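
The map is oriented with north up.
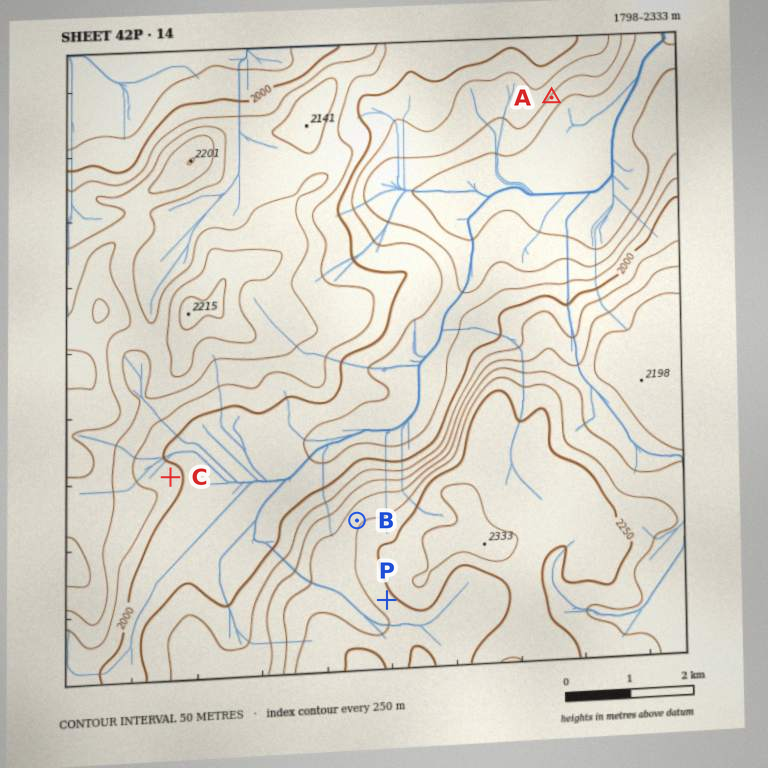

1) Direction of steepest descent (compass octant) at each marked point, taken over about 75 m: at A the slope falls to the SE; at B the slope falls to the NW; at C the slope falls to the NE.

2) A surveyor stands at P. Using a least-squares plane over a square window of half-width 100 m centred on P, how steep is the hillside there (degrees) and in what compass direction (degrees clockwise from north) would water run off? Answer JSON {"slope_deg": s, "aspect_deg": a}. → {"slope_deg": 9, "aspect_deg": 226}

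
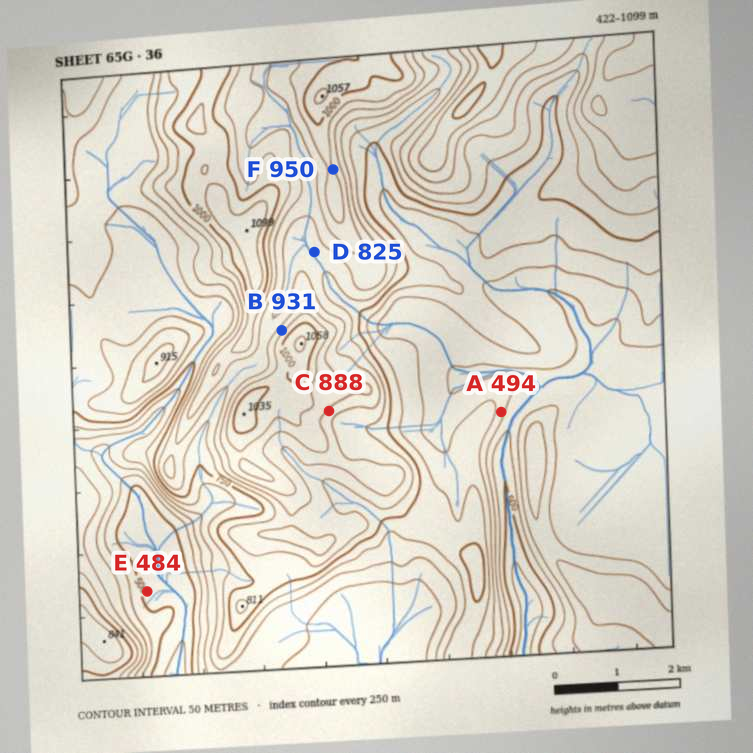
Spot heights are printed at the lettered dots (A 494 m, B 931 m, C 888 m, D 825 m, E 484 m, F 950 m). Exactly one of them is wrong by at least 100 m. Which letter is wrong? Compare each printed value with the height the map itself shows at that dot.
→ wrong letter A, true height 619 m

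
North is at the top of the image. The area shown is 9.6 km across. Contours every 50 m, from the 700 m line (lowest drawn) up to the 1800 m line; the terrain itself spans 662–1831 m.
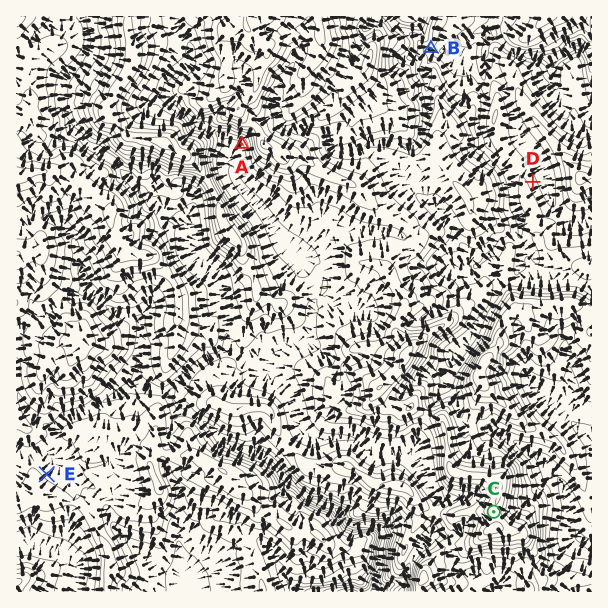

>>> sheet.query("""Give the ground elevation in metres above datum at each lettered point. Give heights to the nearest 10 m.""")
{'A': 1290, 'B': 960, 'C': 1590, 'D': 1020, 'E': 1290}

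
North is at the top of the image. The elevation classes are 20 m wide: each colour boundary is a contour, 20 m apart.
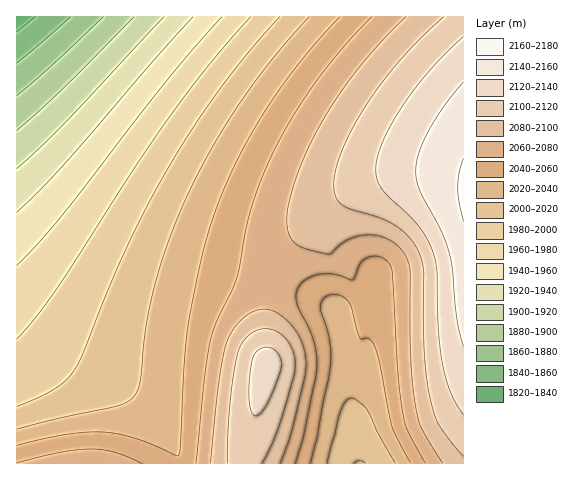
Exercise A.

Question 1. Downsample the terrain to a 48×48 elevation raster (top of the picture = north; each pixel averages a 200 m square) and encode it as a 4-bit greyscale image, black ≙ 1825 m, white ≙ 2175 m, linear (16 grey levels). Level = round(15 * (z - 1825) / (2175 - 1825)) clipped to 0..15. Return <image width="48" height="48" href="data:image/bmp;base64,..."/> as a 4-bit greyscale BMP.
<image width="48" height="48" href="data:image/bmp;base64,Qk32BAAAAAAAAHYAAAAoAAAAMAAAADAAAAABAAQAAAAAAIAEAAATCwAAEwsAABAAAAAAAAAAAAAAABEREQAiIiIAMzMzAERERABVVVUAZmZmAHd3dwCIiIgAmZmZAKqqqgC7u7sAzMzMAN3d3QDu7u4A////AKqqqqqqqqqqmaq7zMzLuqmYiIiIiZq7vKqqqqqqqqqZmaq7zMzMu6mYiIiImaq7zJmZmqqqqZmZmaq7zMzMu6qZiIiImqu7zJmZmZmZmZmZmaq7zMzMy6qZiIiJmqu8zIiImZmZmZmZmaqrzM3My6qZiIiJmrvMzIiIiIiIiZmZmZqrzM3cy7qZiIiZqrvMzXiIiIiIiIiZmZqrzM3cy7qZmIiZqrvMzXd4iIiIiIiZmZqrvM3dzLqpmImZqrvM3Xd3eIiIiIiZmZqrvM3dzLqpmZmZqrvM3Xd3d4iIiIiZmZqrvM3dzLupmZmZqrzM3Xd3d3iIiIiZmZqrvM3d3LupmZmZqrzN3Xd3d3iIiIiZmZqrvM3d3LupmZmZqrzN3Xd3d3iIiIiJmZqqvMzdzLqpmZmaqrzN3Xd3d3eIiIiJmZqqu8zMy7qpmZmaq7zN3Xd3d3eIiIiJmZqqu7zMu7qpmZmaq7zN3md3d3d4iIiJmZmqq7u7u6qZmZmaq7zN3md3d3d4iIiJmZmqqru7uqqZmZqqq7zN3mZ3d3d4iIiJmZmqqqu7qqqZmaqqq7zN3mZnd3d3iIiJmZmqqqq7qqqZmqqqq7zN3mZmd3d3iIiImZmaqqqqqqqqqqqqq7zN3mZmZ3d3eIiImZmaqqqqqqqqqqqqq7zN3mZmZ3d3eIiImZmaqqqru7u7uqqqq7zN3mZmZnd3d4iIiZmaqqqru7u7u6qqq7zd7mZmZmd3d4iIiZmZqqqru7u7u7u7u8zd7lZmZmd3d4iIiZmZqqqru7u7u7u7vMzd7lVmZmZ3d3iIiJmZqqqru7u7u7u8zM3e7lVWZmZnd3iIiJmZqqqru7u8zMzMzN3e7lVVZmZnd3eIiJmZmqqru7u8zMzMzd3u7lVVVmZmd3d4iImZmqqru7vMzMzN3d3u7lVVVWZmZ3d4iImZmqqqu7vMzMzd3d7u7kVVVVZmZ3d3iIiZmaqqu7u8zMzd3d7u7kRVVVZmZnd3iIiZmaqqu7u8zMzd3d7u7kRFVVVmZmd3eIiJmZqqq7u8zMzd3d7u7kREVVVWZmd3eIiJmZqqq7u7zMzd3d7u7kRERVVVZmZ3d4iImZmqqru7zMzN3d3u7jRERFVVVmZnd3iImZmqqru7vMzN3d3u7jNEREVVVmZnd3iIiZmaqqu7vMzM3d3e7jMzRERVVWZmd3eIiJmZqqq7u8zM3d3e7jMzNERFVVZmZ3d4iJmZqqq7u8zMzd3d7iMzM0REVVVmZnd4iImZmqqru7zMzN3d3iIzMzRERVVWZnd3iIiZmaqqu7vMzN3d3SIjMzNERFVWZmd3eIiJmaqqu7vMzM3d3SIiMzM0RFVVZmZ3d4iJmZqqq7u8zMzd3RIiIzM0REVVVmZnd4iImZmqqru7zMzN3REiIjMzRERVVWZmd3iIiZmaqqu7vMzM3RESIiMzNERFVVZmd3eIiJmZqqq7u8zMzRERIiIzM0REVVVmZ3d4iImZqqqru7zMzAEREiIjMzRERVVWZnd3iIiZmqqru7vMzA=="/>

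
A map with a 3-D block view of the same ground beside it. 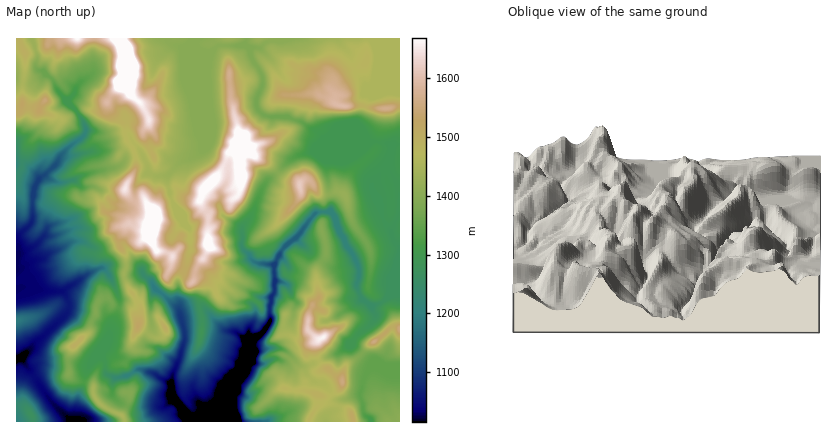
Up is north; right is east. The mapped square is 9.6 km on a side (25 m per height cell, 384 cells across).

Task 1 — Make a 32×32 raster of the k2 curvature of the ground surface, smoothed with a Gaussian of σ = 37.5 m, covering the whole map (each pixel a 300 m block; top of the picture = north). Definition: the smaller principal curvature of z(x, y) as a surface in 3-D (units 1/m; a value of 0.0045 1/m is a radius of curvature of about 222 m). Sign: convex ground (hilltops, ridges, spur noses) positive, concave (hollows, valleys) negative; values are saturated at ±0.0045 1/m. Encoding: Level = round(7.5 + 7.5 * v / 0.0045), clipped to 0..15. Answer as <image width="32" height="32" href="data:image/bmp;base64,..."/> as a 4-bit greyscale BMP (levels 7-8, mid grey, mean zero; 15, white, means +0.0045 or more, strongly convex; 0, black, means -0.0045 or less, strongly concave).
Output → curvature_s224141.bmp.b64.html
<image width="32" height="32" href="data:image/bmp;base64,Qk12AgAAAAAAAHYAAAAoAAAAIAAAACAAAAABAAQAAAAAAAACAAATCwAAEwsAABAAAAAAAAAAAAAAABEREQAiIiIAMzMzAERERABVVVUAZmZmAHd3dwCIiIgAmZmZAKqqqgC7u7sAzMzMAN3d3QDu7u4A////AGh2ZjNWZnY0dDUzZXZ3Y3d3VGR3RlZjdnNXdmVXZUd3djZzhWh2VndzRVeHd1VXd2VYlGQkdEZndjV2dmZoV3d2VnZlhBRzdodESFZnZ1d3V1ZlZ2aIQXZ3cVM2YyVkZ3VHh0dXQ4NYZ3JCVnhkOFR3RHdmVmWUSGVEB3RmZTNliHRFZleDcmc1U1BkcidlR2d3VoZHc2NlWHRwg2ZlZWZ2ZmWIJ3EDRHZkQFVnZUdmd3dUhjdQgaZmZ4AVZ2c3d3d3dSJ2JHRVZndwdndnN3d3Z4d1VDZXOERSIEhWdzd3dnVXVXRmVyaGNWYGV3Jod2dGZldlZ0U3ZTaHYHhid3dkVVVWd2hlRHRFd3UKF3d3c3dlVmZpZFZTY2eHIBd3d3J3d3ZVZkVnRYRXZ0dIZ3dyhWRUdWVXWGV2N2hVaGd3hTZUVlc1Z1eFdzRplHdnd2dieHZVV3dlVWNmNWRnd3dnZDVVZlZndkd3ZWVXd3d3VnhCdnVmZ3dGhVd2Z3d3d1VockVld2d3ZWZVhkZndmZ4Z4F4ZWdnd2Z2MyR1RDV1dnQmaEV3Z3dWdVh3d4dVdmVyVnVWN2d3V2ZHd3d4V2ZmRXVUeER2d1doR2d3d2d3ZEZnZGlUdndXZkZ3eIZ3d3RnZlRXR3d3Z2V2d2d3d3dzh2dWVUd3d2VWZnd2d3d3"/>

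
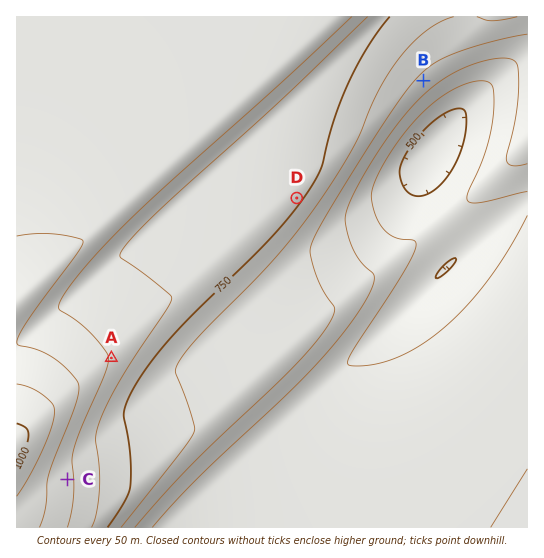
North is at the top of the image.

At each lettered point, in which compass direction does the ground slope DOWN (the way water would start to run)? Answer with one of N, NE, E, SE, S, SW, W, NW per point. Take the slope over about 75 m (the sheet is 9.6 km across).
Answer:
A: E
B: SE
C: E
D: SE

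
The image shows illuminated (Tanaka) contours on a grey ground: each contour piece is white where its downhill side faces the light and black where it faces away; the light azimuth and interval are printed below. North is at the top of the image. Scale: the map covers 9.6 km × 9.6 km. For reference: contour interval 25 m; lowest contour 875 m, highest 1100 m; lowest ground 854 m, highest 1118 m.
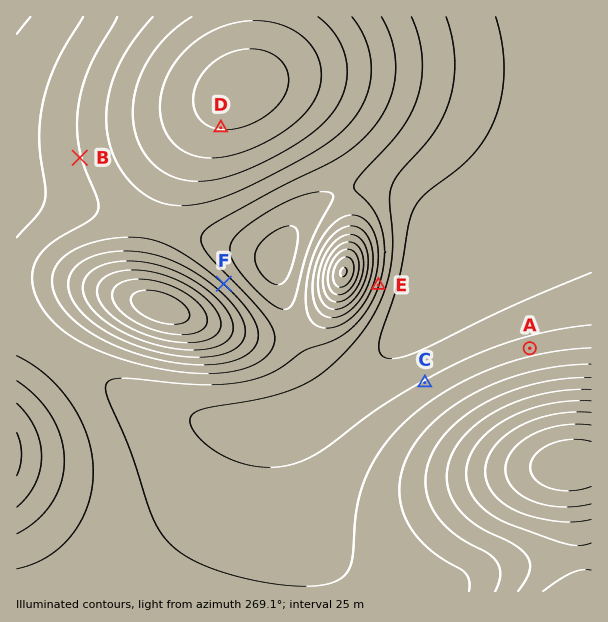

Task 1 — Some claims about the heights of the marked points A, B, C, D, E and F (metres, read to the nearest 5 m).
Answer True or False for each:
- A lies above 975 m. False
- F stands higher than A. True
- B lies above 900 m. True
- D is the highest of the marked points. True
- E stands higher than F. False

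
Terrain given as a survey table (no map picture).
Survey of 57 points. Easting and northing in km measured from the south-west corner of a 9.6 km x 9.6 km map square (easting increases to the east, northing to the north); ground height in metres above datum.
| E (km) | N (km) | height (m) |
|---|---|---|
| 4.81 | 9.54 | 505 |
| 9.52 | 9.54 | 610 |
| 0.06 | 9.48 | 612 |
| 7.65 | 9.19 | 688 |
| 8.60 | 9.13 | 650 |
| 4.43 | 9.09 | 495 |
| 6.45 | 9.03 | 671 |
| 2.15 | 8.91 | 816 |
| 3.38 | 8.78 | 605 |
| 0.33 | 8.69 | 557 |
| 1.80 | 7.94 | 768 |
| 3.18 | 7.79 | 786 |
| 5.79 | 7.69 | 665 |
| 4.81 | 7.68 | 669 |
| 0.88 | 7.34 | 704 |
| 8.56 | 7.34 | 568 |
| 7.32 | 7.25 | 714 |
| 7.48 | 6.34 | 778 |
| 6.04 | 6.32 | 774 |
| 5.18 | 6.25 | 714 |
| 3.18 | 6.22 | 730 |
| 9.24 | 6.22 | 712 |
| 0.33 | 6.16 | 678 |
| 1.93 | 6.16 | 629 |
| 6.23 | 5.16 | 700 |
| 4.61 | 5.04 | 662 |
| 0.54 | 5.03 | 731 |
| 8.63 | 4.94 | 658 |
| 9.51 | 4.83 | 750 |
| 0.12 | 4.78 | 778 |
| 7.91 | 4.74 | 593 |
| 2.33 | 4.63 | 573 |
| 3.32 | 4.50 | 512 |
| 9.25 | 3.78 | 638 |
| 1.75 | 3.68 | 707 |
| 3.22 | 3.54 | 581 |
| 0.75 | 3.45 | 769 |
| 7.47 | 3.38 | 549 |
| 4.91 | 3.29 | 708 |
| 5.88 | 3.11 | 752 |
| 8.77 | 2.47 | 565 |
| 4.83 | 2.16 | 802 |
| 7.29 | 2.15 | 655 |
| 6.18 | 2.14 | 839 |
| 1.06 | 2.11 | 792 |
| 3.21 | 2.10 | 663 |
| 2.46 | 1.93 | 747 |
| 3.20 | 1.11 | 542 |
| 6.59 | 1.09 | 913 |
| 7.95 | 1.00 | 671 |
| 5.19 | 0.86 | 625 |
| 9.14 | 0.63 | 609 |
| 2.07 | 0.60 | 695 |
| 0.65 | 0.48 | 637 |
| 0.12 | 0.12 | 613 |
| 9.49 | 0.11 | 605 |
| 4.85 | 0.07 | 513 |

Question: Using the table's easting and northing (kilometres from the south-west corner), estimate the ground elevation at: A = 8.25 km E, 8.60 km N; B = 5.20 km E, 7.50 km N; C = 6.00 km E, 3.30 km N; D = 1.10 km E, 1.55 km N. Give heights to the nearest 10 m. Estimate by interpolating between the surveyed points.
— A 660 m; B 670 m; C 710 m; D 770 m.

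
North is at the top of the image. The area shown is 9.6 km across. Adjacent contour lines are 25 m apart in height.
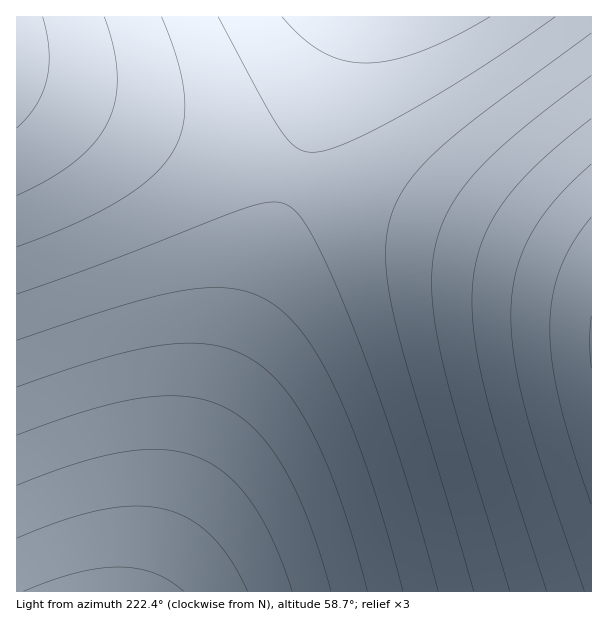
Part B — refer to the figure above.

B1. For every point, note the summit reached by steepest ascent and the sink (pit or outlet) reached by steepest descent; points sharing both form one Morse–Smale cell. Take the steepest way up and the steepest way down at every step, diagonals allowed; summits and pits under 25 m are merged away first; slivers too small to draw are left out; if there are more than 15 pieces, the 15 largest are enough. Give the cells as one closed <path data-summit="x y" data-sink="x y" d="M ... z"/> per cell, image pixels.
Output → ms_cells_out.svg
<path data-summit="111 591" data-sink="591 341" d="M297 178l-3 0-4 5-144 408 445 1 1-308z"/><path data-summit="111 591" data-sink="17 48" d="M18 79l-2 1 0 511 130 1 148-415z"/><path data-summit="386 17" data-sink="591 341" d="M591 16l-240 0-57 161 297 106z"/><path data-summit="386 17" data-sink="17 48" d="M350 16l-333 0-1 62 277 98 49-132z"/>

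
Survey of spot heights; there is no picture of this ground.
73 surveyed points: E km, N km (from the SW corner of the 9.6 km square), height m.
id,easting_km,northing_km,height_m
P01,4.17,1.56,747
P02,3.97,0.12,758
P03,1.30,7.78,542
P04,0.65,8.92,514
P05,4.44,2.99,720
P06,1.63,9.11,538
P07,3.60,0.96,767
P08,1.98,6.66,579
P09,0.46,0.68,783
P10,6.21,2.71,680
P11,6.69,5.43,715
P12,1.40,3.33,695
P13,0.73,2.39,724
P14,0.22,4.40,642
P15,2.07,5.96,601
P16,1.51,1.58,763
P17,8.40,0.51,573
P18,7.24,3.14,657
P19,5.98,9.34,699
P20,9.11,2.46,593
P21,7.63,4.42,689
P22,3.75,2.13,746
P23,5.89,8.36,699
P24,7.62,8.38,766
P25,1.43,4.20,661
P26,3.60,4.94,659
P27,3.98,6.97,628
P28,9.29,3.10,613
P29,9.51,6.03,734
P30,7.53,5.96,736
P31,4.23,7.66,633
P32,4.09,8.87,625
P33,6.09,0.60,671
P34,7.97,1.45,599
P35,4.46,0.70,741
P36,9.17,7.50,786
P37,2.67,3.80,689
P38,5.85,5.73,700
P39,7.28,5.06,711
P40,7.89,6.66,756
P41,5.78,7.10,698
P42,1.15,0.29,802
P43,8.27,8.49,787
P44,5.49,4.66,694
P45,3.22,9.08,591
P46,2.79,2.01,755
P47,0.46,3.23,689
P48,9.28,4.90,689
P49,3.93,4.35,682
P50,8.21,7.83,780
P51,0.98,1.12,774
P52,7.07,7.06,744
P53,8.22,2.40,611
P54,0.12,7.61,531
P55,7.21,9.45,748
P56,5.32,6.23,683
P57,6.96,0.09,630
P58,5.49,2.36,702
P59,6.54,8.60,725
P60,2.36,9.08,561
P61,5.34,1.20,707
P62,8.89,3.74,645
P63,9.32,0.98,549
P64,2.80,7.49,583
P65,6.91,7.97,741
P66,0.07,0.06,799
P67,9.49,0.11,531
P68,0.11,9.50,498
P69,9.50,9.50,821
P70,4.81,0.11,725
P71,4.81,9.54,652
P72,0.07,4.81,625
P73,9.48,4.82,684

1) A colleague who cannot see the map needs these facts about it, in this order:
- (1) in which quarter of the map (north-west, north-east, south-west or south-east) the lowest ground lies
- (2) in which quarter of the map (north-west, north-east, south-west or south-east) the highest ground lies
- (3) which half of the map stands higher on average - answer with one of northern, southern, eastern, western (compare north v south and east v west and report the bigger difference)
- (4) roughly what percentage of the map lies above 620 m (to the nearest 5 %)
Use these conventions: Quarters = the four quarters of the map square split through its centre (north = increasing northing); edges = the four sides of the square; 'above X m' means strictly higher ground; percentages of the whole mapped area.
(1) Look to the north-west quarter for the lowest ground.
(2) The highest point lies in the north-east quarter of the map.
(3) On average the eastern half of the map is the higher ground.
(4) Ground above 620 m makes up about 75 % of the sheet.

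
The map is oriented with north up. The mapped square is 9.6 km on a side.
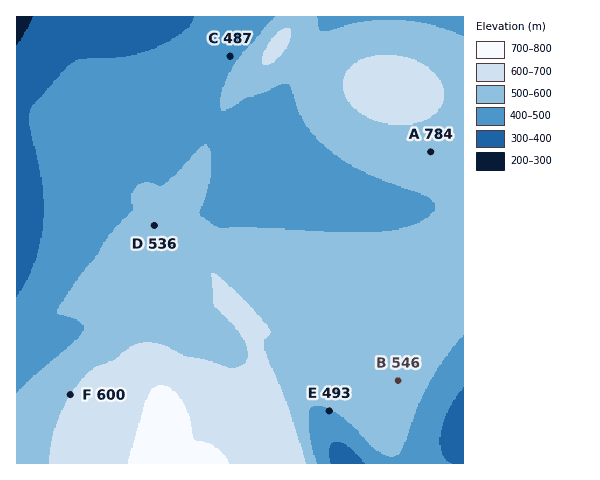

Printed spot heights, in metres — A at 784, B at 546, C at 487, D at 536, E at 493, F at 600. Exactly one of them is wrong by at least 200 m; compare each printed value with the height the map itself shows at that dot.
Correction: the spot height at A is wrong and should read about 534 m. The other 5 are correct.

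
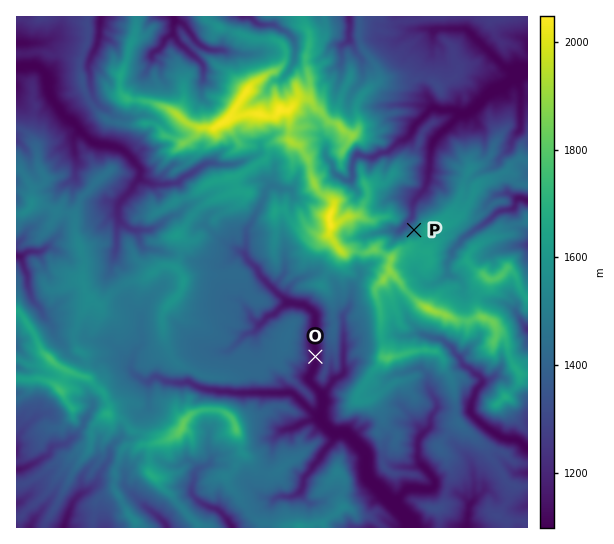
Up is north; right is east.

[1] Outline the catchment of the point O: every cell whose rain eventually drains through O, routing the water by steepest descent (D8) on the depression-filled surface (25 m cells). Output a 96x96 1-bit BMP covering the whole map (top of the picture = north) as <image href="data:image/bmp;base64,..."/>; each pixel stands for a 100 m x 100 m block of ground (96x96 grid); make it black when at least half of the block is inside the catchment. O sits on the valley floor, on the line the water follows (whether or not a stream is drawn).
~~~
<image width="96" height="96" href="data:image/bmp;base64,Qk2+BAAAAAAAAD4AAAAoAAAAYAAAAGAAAAABAAEAAAAAAIAEAAATCwAAEwsAAAIAAAAAAAAA////AAAAAAAAAAAAAAAAAAAAAAAAAAAAAAAAAAAAAAAAAAAAAAAAAAAAAAAAAAAAAAAAAAAAAAAAAAAAAAAAAAAAAAAAAAAAAAAAAAAAAAAAAAAAAAAAAAAAAAAAAAAAAAAAAAAAAAAAAAAAAAAAAAAAAAAAAAAAAAAAAAAAAAAAAAAAAAAAAAAAAAAAAAAAAAAAAAAAAAAAAAAAAAAAAAAAAAAAAAAAAAAAAAAAAAAAAAAAAAAAAAAAAAAAAAAAAAAAAAAAAAAAAAAAAAAAAAAAAAAAAAAAAAAAAAAAAAAAAAAAAAAAAAAAAAAAAAAAAAAAAAAAAAAAAAAAAAAAAAAAAAAAAAAAAAAAAAAAAAAAAAAAAAAAAAAAAAAAAAAAAAAAAAAAAAAAAAAAAAAAAAAAAAAAAAAAAAAAAAAAAAAAAAAAAAAAAAAAAAAAAAAAAAAAAAAAAAAAAAAAH8AAAAAAAAAAAAAAf/wAAAAAAAAAAAAB//wAAAAAAAAAAAAD//8AAAAAAAAAAAAH//+P4AAAAAAAAAAH///f4AAAAAAAAAAP////4AAAAAAAAAAP////8AAAAAAAAAAP////8AAAAAAAAAAf////8AAAAAAAAAAf////8AAAAAAAAAAf////8AAAAAAAAAAP////8AAAAAAAAAAP////8AAAAAAAAAAH////4AAAAAAAAAAD////4AAAAAAAAAAB////wAAAAAAAAAAB////wAAAAAAAAAAB////wAAAAAAAAAAB////wAAAAAAAAAAD////4AAAAAAAAAAD////8AAAAAAAAAAB////+AAAAAAAAAAB////+AAAAAAAAAAB////8AAAAAAAAAAB////8AAAAAAAAAAB////4AAAAAAAAAAB////4AAAAAAAAAAA////4AAAAAAAAAAA////4AAAAAAAAAAAf///4AAAAAAAAAAAP///4AAAAAAAAAAAH///8AAAAAAAAAAAB///4AAAAAAAAAAAAf//wAAAAAAAAAAAAH//gAAAAAAAAAAAAH//AAAAAAAAAAAAAH//AAAAAAAAAAAAAD/+AAAAAAAAAAAAAA/+AAAAAAAAAAAAAAP+AAAAAAAAAAAAAAH+AAAAAAAAAAAAAAH8AAAAAAAAAAAAAAH4AAAAAAAAAAAAAABwAAAAAAAAAAAAAAAAAAAAAAAAAAAAAAAAAAAAAAAAAAAAAAAAAAAAAAAAAAAAAAAAAAAAAAAAAAAAAAAAAAAAAAAAAAAAAAAAAAAAAAAAAAAAAAAAAAAAAAAAAAAAAAAAAAAAAAAAAAAAAAAAAAAAAAAAAAAAAAAAAAAAAAAAAAAAAAAAAAAAAAAAAAAAAAAAAAAAAAAAAAAAAAAAAAAAAAAAAAAAAAAAAAAAAAAAAAAAAAAAAAAAAAAAAAAAAAAAAAAAAAAAAAAAAAAAAAAAAAAAAAAAAAAAAAAAAAAAAAAAAAAAAAAAAAAAAAAAAAAAAAAAAAAAAAAAAAAAAAAAAAAAAAAAAAAAAAAAAAAAAAAAAAAAAAAAAAA="/>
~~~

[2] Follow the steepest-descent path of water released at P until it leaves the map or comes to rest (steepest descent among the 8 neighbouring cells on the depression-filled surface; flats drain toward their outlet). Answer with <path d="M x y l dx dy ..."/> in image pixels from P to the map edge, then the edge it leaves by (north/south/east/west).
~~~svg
<path d="M414 230l-3 0-5-5 0-2 7-8 0-12 1-2 7-7 6-11 0-4 2-1 0-8 1-1 0-15 1-1 0-7 3-7 9-9 2 0 14-15 0-1 7 0 3-1 4-3 20-20 5 0 1-1 3 0 11-11 10-7 4 0"/>
exit: east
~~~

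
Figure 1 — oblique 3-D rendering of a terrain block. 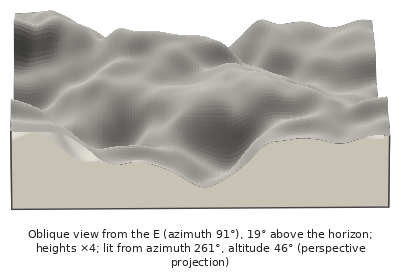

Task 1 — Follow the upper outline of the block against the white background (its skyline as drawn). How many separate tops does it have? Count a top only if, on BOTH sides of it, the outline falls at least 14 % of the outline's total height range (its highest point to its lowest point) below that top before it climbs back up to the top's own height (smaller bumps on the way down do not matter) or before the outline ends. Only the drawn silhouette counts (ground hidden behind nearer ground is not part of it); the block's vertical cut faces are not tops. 2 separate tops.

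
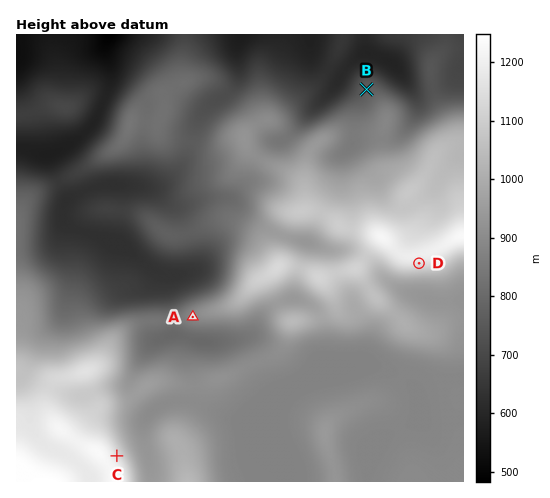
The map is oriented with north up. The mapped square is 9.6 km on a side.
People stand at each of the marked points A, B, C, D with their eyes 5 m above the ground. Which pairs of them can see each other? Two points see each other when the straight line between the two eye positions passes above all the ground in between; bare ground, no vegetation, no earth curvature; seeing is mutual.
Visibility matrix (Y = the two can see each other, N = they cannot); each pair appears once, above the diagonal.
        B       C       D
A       N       Y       N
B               N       N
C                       Y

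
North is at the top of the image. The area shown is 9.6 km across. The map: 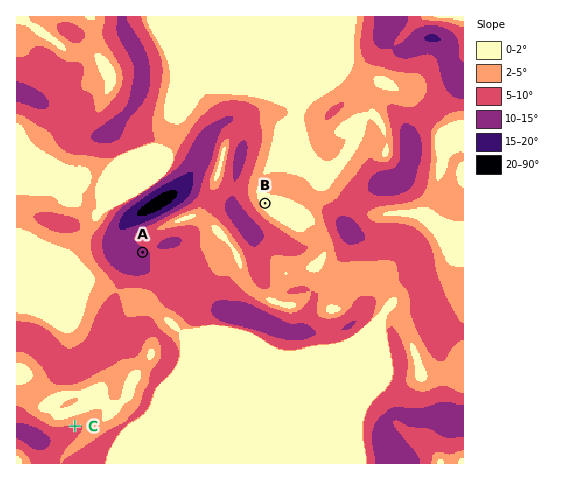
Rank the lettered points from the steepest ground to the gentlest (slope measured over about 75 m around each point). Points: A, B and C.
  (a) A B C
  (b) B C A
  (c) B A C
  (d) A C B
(d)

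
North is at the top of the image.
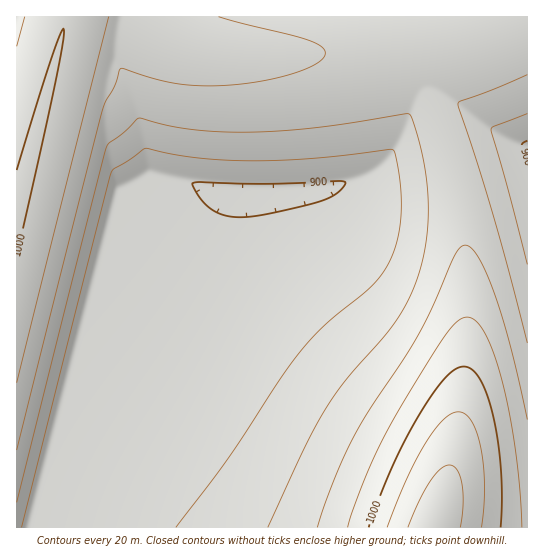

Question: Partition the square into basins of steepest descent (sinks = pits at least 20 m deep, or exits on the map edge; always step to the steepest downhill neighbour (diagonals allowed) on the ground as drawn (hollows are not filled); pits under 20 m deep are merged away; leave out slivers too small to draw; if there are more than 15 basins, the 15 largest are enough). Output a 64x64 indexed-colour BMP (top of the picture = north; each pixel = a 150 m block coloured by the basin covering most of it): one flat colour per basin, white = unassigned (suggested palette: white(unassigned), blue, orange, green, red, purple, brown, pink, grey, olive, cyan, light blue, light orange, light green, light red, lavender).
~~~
<image width="64" height="64" href="data:image/bmp;base64,Qk12CAAAAAAAAHYAAAAoAAAAQAAAAEAAAAABAAQAAAAAAAAIAAATCwAAEwsAABAAAAAAAAAA////ALR3HwAOf/8ALKAsACgn1gC9Z5QAS1aMAMJ34wB/f38AIr28AM++FwDox64AeLv/AIrfmACWmP8A1bDFABERERERERERERERERERERERERERERERERERIiIiIiIiERERERERERERERERERERERERERERERERERESIiIiIiIRERERERERERERERERERERERERERERERERERIiIiIiIhEREREREREREREREREREREREREREREREREREiIiIiIiERERERERERERERERERERERERERERERERERERIiIiIiIREREREREREREREREREREREREREREREREREREiIiIiIhERERERERERERERERERERERERERERERERERESIiIiIiERERERERERERERERERERERERERERERERERERIiIiIiIREREREREREREREREREREREREREREREREREREiIiIiIhERERERERERERERERERERERERERERERERERERIiIiIiEREREREREREREREREREREREREREREREREREREiIiIiIRERERERERERERERERERERERERERERERERERESIiIiIhERERERERERERERERERERERERERERERERERERIiIiIiEREREREREREREREREREREREREREREREREREREiIiIiIRERERERERERERERERERERERERERERERERERERIiIiIhEREREREREREREREREREREREREREREREREREREiIiIiERERERERERERERERERERERERERERERERERERESIiIiIRERERERERERERERERERERERERERERERERERERIiIiIhEREREREREREREREREREREREREREREREREREREiIiIiERERERERERERERERERERERERERERERERERERESIiIiIRERERERERERERERERERERERERERERERERERERIiIiIhEREREREREREREREREREREREREREREREREREREiIiIiERERERERERERERERERERERERERERERERERERESIiIiIRERERERERERERERERERERERERERERERERERERIiIiIhEREREREREREREREREREREREREREREREREREREiIiIiERERERERERERERERERERERERERERERERERERESIiIiIRERERERERERERERERERERERERERERERERERERIiIiIhERERERERERERERERERERERERERERERERERERESIiIiERERERERERERERERERERERERERERERERERERERIiIiIRERERERERERERERERERERERERERERERERERERIiIiIhEREREREREREREREREREREREREREREREREREREiIiIiERERERERERERERERERERERERERERERERERERESIiIiIRERERERERERERERERERERERERERERERERERERIiIiIhEREREREREREREREREREREREREREREREREREREiIiIiERERERERERERERERERERERERERERERERERERESIiIiIRERERERERERERERERERERERERERERERERERERIiIiIhEREREREREREREREREREREREREREREREREREREiIiIiERERERERERERERERERERERERERERERERERERESIiIiIRERERERERERERERERERERERERERERERERERERIiIiIhEREREREREREREREREREREREREREREREREREREiIiIiEREREREREREREREREREREREREREREREREREREiIiIiIRERERERERERERERERERERERERERERERERERESIiIiIjERERERERERERERERERERERERERERERERERERIiIiIiMREREREREREREREREREREREREREREREREREREiIiIiIxERERERERERERERERERERERERERERERERERESIiIiIjERERERERERERERERERERERERERERERERERESIiIiIiMxERERERERERERERERERERERERERERERERERIiIiIiIzEREREREREREREREREREREREREREREREREREiIiIiIjMRERERERERERERERERERERERERERERERERESIiIiIiMzERERERERERERERERERERERERERERERERESIiIiIiIzMRERERERERERERERERERERERERERERERERIiIiIiIjMxEREREREREREREREREREREREREREREREREiIiIiIiMzEREREREREREREREREREREREREREREREREiIiIiIiIzMxERERERERERERERERERERERERERERERESIiIiIiIjMzERERERERERERERERERERERERERERERESIiIiIiIiMzMRERERERERERERERERERERERERERERERIiIiIiIiIzMxEREREREREREREREREREREREREREREREiIiIiIiIjMzMRERERERERERERERERERERERERERERESIiIiIiIiMzMxERERERERERERERERERERERERERERESIiIiIiIiIzMzERERERERERERERIiIiIiIiIRERERESIiIiIiIiIjMzMRERERERERESIiIiIiIiIiIiIiIiIiIiIiIiIiIiMzMzERERERERIiIiIiIiIiIiIiIiIiIiIiIiIiIiIiIzMzMRERERESIiIiIiIiIiIiIiIiIiIiIiIiIiIiIiIjMzMxEREREiIiIiIiIiIiIiIiIiIiIiIiIiIiIiIiIi"/>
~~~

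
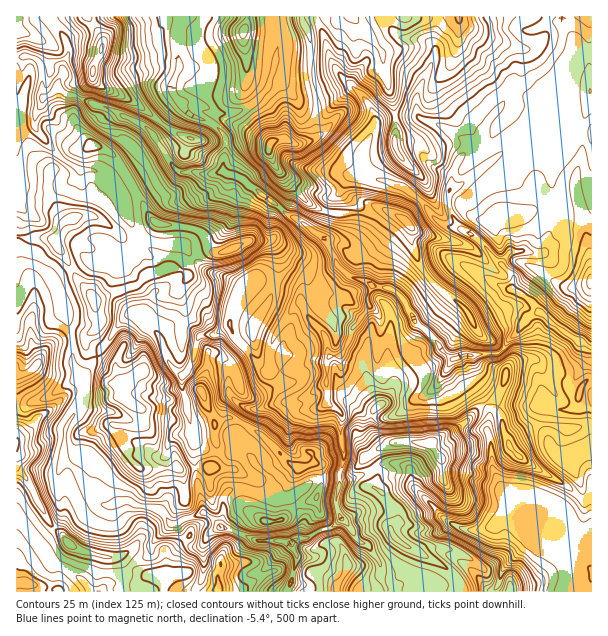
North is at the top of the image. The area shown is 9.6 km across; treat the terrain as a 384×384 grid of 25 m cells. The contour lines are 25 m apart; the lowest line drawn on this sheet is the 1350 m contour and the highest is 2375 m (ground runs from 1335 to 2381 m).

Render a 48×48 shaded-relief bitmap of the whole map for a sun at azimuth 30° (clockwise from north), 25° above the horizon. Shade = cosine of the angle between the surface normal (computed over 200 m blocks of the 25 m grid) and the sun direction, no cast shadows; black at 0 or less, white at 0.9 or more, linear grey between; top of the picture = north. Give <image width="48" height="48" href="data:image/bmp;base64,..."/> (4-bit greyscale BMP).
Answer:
<image width="48" height="48" href="data:image/bmp;base64,Qk32BAAAAAAAAHYAAAAoAAAAMAAAADAAAAABAAQAAAAAAIAEAAATCwAAEwsAABAAAAAAAAAAAAAAABEREQAiIiIAMzMzAERERABVVVUAZmZmAHd3dwCIiIgAmZmZAKqqqgC7u7sAzMzMAN3d3QDu7u4A////AIqqp1RnZnZoeal0RkWGaIZmZnuUnMuXeJqZhURWeIiaiZh4eGd2eYZmVpp4vcuYeJmGM1Z3mZrbiaq8yWZou2REaanO3sqHd5hjSaupiay6rN3ctnd86CJYvM//3Lh3d4dFvcypmsupvchDI1fOkiWbzv/suod3d3Vb26qYq7iamDABIjbbM1ib3aZ4iHd3dlScuZiJqmR4QzaIhTW0JGi90wFYh3d3VDXLmId3ZERlRnmZhmqTJGrcQAeZh3dkRTnJiHZSE0WFZmd3ZnmFNYu2AIu5dlQkeGuoh2YwJVWGZWd2RFh3R5lxBLqYQQFqp3h4dmQCZ3ioiIhkV2mYNndBF5iHACnLiIiIZkEWiJu5iZdWuqzIR1MQKZmWFL2neKmYZCFHZ5uXaHVs7O/maJmJrMy2Stp2Z7qHZURmaJmFZ3rv7+7Ii97t3vyUbMl3d6qHd2ZleZmDet7+3Ly3m83d7suFnLmJmYmYd1M1iZpTrdu7mJp1eImru6qXmpiIiVaJhzJXiatXu2m5d3hmebqImYmXd4doh1VplkR4edyKt4y4d4h3eamIipmXeId4iId5hld5jOmJl7yYeJiYeImYmqqYqpeImqqpdVeJzrZ4m+p3eJl3eIiZundWrLqqu5m6dmeb7Xd6zsZ4iJhXd4ibxQAFvcu8t3m6dma92md5vHZ3iadnmJm8YBA7u6vKMImpdmi7llZmeWd3mYV4iYnGARPNuJpxAHmYZGmHVUV3iHeHiWaHeWuREjrsqYYAAHiHVIl0RFVniIeIh2eJmKswJL/rqVAAIniGR6qGZVZoqGd3dnisp2MBTP65dQAlVHh1aqmIdmeJYhRWZnnIQRETvtp2YQR3ZndUiYh3iIiFEAAjV4uSMzMn23VWMmiHZ2VFl3dnd4hlVkI0isxkZENJlkaEJWZmZ3d4dmZodVZou7u73tgkRENImJlBREVmZ5l3ZmeYVpq97d///EACM0Ns2oMVZmd2d4dniZqXa97u7u/+oAJnZWnep1Nnd3d3d2ZpqqmGnczd3d20AFqqms7qR3d4iId3eGZ4mYh3u7zMu7kQBbuqvMtwSId4iIiHeGZ4mIdputypqXEAW7uZmXICmHZ3h3iHeGaJdVWLrMZFdhABqGZ3diAal3Z3d3h3iHioVVjLvXE0VAAGQSJXdhGaiHdnd3d3iIqFZ73b2yN5lQFYWGQ1ZTWpqoZ3d3d3eJl3i+3Nokves0abzJhUVke7qHZ3d3d3d5iInduUFc7KZHiqu4iWdiapZWd3d3d3dpiZy2AAfdp1VVeIqHm8tAR2RWZnd3d3ZpiJggBJzKdmZVZ4hmm8gAZ2VVZmZ3d3Zph2IAi8uXd3ZlZ4dWq3EDiGZVVWZmZ3d5hkIWiqmHh3ZUeHZXqCE2h2ZlVmZmZ3d2VEM3eJqYdmUzeHZXlCNXh3ZlZ2ZmZ3dyNXVGmaqYdmQjeHZGg0VYmHZFZmeIh3dleXQ2u7qYd2VGiYUndFaJhmRFaJmYiHZZmWIp3LmYd3ZniXQoVVeYZERVeZmHiHZQ=="/>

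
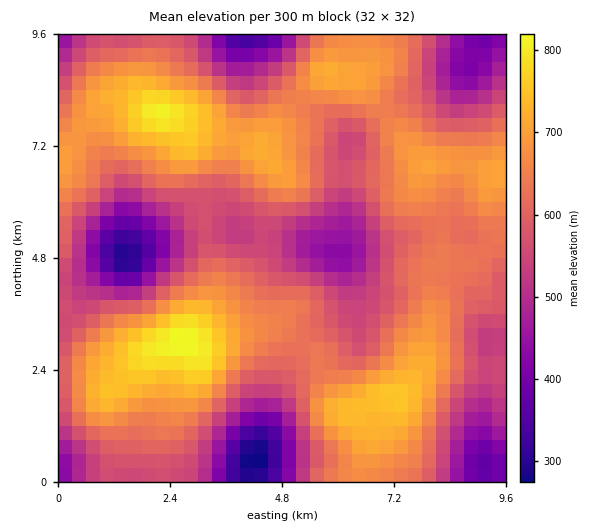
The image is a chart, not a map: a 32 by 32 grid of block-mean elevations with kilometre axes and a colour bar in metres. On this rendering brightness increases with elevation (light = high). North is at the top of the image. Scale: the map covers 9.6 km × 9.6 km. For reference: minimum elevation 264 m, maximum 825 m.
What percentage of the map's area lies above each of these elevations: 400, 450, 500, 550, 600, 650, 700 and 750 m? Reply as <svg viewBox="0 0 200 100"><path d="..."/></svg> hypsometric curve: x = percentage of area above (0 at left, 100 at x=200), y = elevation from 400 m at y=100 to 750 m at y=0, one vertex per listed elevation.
<svg viewBox="0 0 200 100"><path d="M191 100l-10-14-12-15-21-14-35-14-42-14-38-15-24-14"/></svg>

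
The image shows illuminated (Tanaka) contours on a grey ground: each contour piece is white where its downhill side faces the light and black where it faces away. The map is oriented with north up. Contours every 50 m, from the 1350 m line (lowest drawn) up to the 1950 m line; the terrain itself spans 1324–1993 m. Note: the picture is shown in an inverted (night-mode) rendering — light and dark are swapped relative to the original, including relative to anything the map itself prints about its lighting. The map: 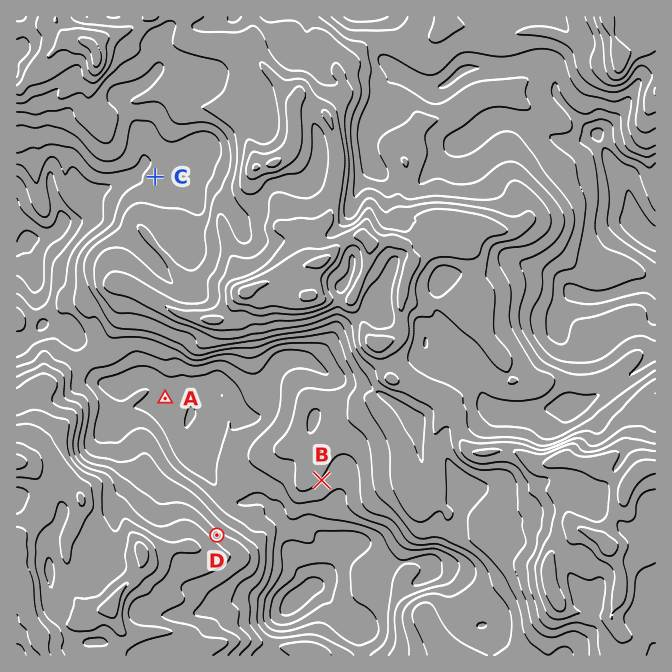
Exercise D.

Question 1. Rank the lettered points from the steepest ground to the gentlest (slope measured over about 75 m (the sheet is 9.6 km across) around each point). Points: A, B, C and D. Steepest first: D B A C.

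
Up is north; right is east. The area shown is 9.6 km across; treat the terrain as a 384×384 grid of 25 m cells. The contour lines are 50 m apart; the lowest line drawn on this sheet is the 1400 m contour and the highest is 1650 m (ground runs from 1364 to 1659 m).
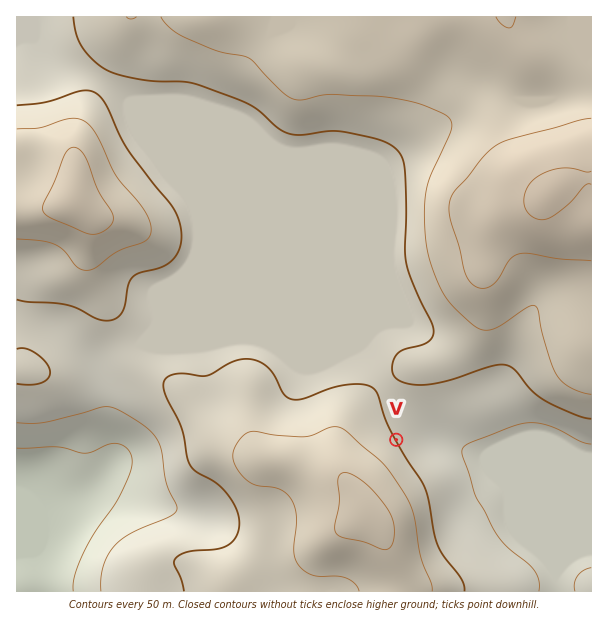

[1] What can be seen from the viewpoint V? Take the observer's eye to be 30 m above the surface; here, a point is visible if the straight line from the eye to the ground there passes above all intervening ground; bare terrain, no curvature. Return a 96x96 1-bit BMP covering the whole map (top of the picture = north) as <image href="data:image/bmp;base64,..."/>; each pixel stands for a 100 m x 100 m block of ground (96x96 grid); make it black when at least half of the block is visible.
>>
<image width="96" height="96" href="data:image/bmp;base64,Qk2+BAAAAAAAAD4AAAAoAAAAYAAAAGAAAAABAAEAAAAAAIAEAAATCwAAEwsAAAIAAAAAAAAA////AAAAAAAAAAAAAAAAAAAH4H8AAAAAAAAAAAH/+H8AAAAAAAAAAAH///8AAAAAAAAAAAH///8AAAAAAAAAAAD///8AAAAAAAAAAAD///8AAAAAAAAAAAB///8AAAAAAAAAAAB///8AAAAAAAAAAAB///8AAAAAAAAAAAB///8AAAAAAAAAAAB///8AAAAAAAAAAAB///8AAAAAAAAAAAB///8AAAAAAAAAAcB///8AAAAAAAAAA+B///8AAAAAAAAAB/B///8AAAAAAAAAD/j///8AAAAAAAAAH/////8AAAAAAAAAH/////8AAAAAAAAAP/////8AAAAAAAAAf/////8AAAAAAAAA//////8AAAAAAAAB//////8AAAAAAAAB//////8AAAAAAAAD//////8AAAAAAAAD//////8AAAAAAAAD//////8AAAAAAAAD//////8AAAAAAAAB//////8AAAAAAAAB//////8AAAAAAAAB//////8AAAAAAAAA//////8AAAAAAAAAf/////8AAAAAAAAAf/////8AAAAAAAAAP/////8AAAAAAAAAP/////8AAAAAAAAAf/////8AAAAAAAAAf/////8AAAAAAAAA//////8AAAAAAAAH/wP///8AAAAAAAA//AP///8AAAAAAAD//AH///8AAAAAAAP//AH///4AAAAAAA///AP///4AAAAAAD///AP///4AAAAAAP///gf///4AAAAAA////w////4AAAAAD////5//x/4AAAAAP///////g/4AAAAA////////g/4AAAAD////////Af8AAAAH///////+Af8AHwAf///////4Af8AP//////////wAf8AH//////////gA/8AH//////////AA/8AH//////////AA/8AH//////////AB/8AH/////////+AB//gH/////////+AD/////////////+AD/////////////+AH8+D//////////8APwAAf/////////4APgAAP/////////wAPAAAP/////////AAAAAAP////////+AAAAAAP////////+AAAAAAP////////8AAAAAAP////////8AAAAAAH////////8AAAAAAH////////+AAAAAAH////////+AAAAAAH////////+AAAAAAH/////////AAAAAAH/////////AAAAAAD/////////AAAAAAD/////////gAAAAAD/////////gAAAAAB/////////gAAAAAB/////////wAAAAAA/////////wAAAAAA/////////wAAAAAA/////////wAAAAAA/////////wAAAAAB/////////4AAAAAB/////////4AAAAAD////8A///4AAAAAH////4AA//4AAAAAH////wAA//4AAAAAH////wAB//8AAAAAD////wAB+P8AAAAAA////wAB+D+AAAAAAP///wAA8B+AAAAAAH///wAAAA+AAAAAAD8D/wAAAA+AAAA="/>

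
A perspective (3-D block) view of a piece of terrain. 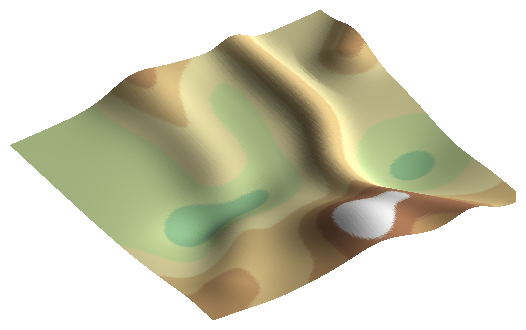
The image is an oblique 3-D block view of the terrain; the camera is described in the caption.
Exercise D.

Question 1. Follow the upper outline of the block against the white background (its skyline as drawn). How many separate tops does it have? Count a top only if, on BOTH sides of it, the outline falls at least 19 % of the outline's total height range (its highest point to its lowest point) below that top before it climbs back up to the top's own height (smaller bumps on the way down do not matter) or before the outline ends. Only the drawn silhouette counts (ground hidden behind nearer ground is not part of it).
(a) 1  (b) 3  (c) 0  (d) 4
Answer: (a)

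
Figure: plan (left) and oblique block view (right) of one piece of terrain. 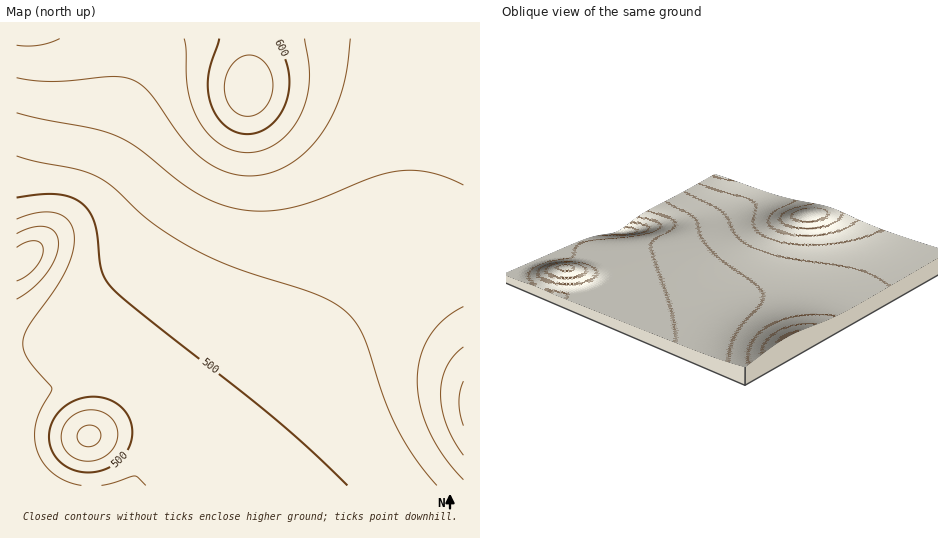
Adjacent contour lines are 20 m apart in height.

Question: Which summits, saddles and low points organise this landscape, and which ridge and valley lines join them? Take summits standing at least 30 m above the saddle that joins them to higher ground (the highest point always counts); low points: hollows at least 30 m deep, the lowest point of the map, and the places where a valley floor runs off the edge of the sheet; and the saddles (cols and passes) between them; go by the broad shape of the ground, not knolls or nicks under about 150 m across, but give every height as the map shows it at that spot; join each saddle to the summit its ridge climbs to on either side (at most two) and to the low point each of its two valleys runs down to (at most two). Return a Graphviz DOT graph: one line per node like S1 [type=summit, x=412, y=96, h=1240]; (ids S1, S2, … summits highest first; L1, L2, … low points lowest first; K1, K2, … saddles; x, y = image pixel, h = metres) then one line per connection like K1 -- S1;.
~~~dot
graph terrain {
  S1 [type=summit, x=249, y=88, h=637];
  S2 [type=summit, x=463, y=404, h=585];
  S3 [type=summit, x=89, y=436, h=545];
  L1 [type=low, x=24, y=259, h=426];
  K1 [type=saddle, x=463, y=264, h=534];
  K2 [type=saddle, x=136, y=397, h=489];
  K1 -- S1;
  K1 -- S2;
  K1 -- L1;
  K2 -- S1;
  K2 -- S3;
  K2 -- L1;
}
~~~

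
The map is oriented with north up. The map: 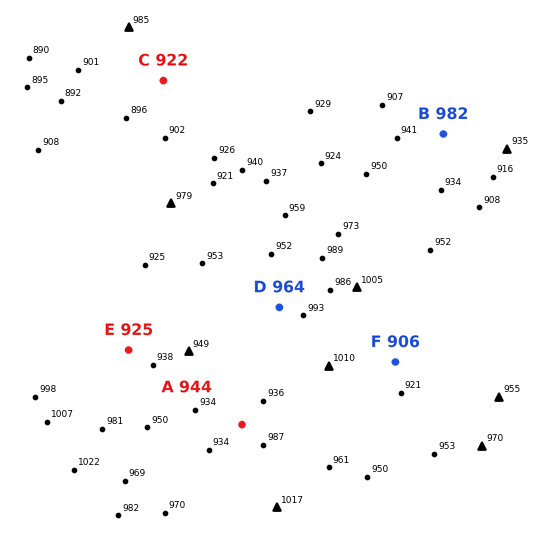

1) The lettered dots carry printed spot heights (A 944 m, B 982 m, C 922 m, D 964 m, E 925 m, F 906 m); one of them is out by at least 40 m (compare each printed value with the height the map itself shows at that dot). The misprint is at B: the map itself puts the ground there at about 932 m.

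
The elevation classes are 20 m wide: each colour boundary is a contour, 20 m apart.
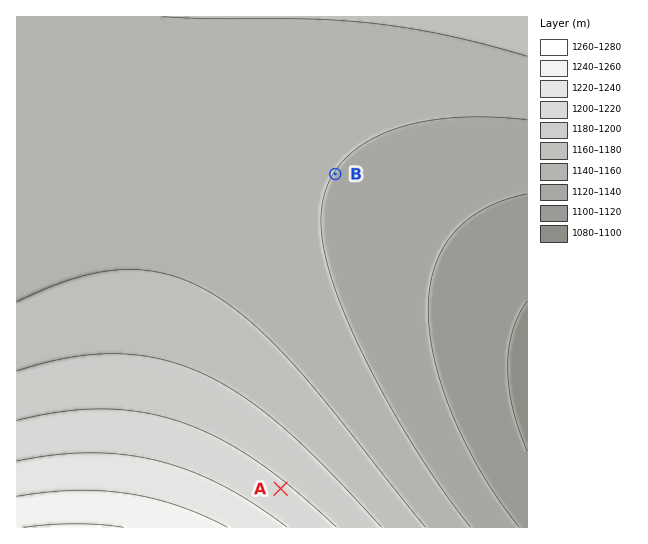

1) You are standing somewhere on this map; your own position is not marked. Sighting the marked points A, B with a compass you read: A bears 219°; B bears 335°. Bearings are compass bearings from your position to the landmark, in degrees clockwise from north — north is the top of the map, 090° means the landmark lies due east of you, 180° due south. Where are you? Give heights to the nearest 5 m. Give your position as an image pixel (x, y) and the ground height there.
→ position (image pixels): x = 408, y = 331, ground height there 1125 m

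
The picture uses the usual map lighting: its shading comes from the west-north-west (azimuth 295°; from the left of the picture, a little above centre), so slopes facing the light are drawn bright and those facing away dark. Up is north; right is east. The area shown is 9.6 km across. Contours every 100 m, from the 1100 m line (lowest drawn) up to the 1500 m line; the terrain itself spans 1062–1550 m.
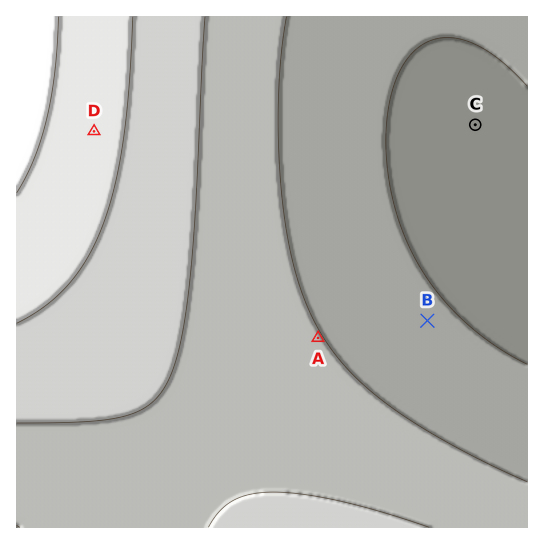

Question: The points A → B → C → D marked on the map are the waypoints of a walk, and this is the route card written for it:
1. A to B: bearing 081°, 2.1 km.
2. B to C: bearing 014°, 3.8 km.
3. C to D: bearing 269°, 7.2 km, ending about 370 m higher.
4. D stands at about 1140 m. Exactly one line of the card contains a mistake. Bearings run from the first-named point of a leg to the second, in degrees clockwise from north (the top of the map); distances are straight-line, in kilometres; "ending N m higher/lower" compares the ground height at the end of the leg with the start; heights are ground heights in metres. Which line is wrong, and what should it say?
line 4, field height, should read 1440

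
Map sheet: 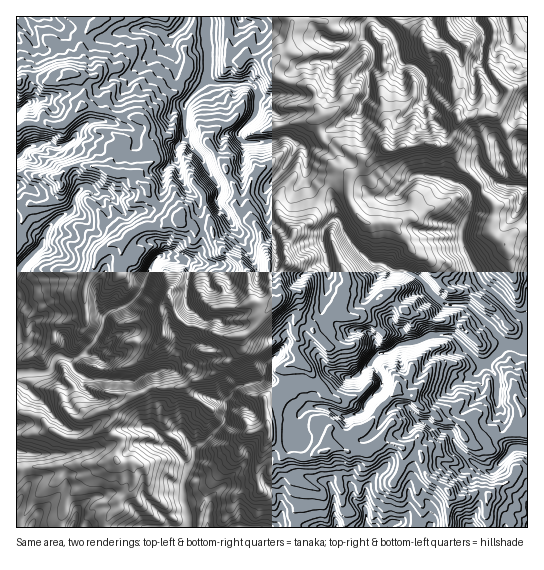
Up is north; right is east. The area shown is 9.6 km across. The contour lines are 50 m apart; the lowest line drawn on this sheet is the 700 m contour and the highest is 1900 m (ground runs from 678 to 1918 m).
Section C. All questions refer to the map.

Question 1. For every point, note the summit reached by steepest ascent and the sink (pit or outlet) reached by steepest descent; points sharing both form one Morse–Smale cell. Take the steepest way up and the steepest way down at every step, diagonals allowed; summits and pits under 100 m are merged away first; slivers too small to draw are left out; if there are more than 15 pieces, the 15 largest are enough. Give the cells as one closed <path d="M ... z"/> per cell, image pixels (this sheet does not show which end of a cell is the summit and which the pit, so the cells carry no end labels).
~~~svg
<path d="M87 165l-14 0-16 13 4 5 0 6-6 11-10 4-29 1 0 206 14 2 13 7 7 9 20 10 12 0 20-10 10-8 3-14 34-19 33-1 12-7 5 0 12-5 10-11 9-4 11-11-1-12 9-5 8-9 6-9 8-7-19-6-5-31-10-11-10-4-6-6-8-11-2-10-16 1-4-4-9-2-3-7-21-11-5-4-5-7-1-7-8-4-5-8-21-2-15-6z"/><path d="M326 187l-14 32-19 14 0 4-8 12 2 14-8 14 1 20 14 3 5 6 0 8-4 8 0 12 2 4-2 12 6 11 0 2-14 2-3 4 1 10-6 10 13 17 9 7-6 10 1 16-14 10-1 5 2 2 24 1 11-5 9-1 11-14 27-9 8-9 7-12 17-16 14 5 12 13 8 3 10 8 14 4 6 6 3 7 13 10 6-2 10-8 9-1 12-5 13 2 1-202-10 0-5 2-8 11-14-13 4-18-2-10-10-10-1-5-11 4 0 18-8 16-2 13 18 39-13 5-23-2-13 10-13-15-11-5-13-2-8-5-12-1-14-11-14-18-8-16 0-8-6-19z"/><path d="M226 16l-124 0-14 14-5 11-2 10 3 14-3 8-4 2 7 15-3 11 2 4 40 12 16 0 8 6 1 7-3 11 7 9 1 11-17 16 1 4 10 6 1 7 10 11 21 11 3 7 9 2 4 4 16-1 2 10 8 11 6 6 10 4 10 11 5 31 18 6 10-9-1-21 8-14-2-14 7-10 1-6 19-14 9-25 4-5 0-4-18-14 0-17-6-9 19-11-3-16 4-4-5-9-3-15-7-5-17-2-11-6-6-7-1-9-18-5-7 0-5 5-6 0-4-3z"/><path d="M286 297l-5 0-18 17-6 9-8 9-9 5 1 12-11 11-9 4-10 11-12 5-5 0-12 7-33 1-36 21 2 6-8 12 6 8 8 3 0 8-5 8 0 5 3 4 12-1 4 19-6 10-10 10 0 6-11 11-3 5 1 5 102-1 3-25-5-3-7 0-14 5-2-3 0-19 10-23 0-9 16-11 15-17 3-21 11-14 27-8 8 2 6 7 6-9-1-10 3-4 14-3-6-12 2-9-2-7 0-12 4-8 0-8-5-6z"/><path d="M427 143l-22 2-8 4-11-1-21 20-11 5-5 7-7-3-7 2-8 8 4 4 5 15 1 12 8 16 12 16 16 13 12 1 8 5 13 2 11 5 13 15 13-10 23 2 13-5-15-31-3-16 10-21 0-17 10-4 0-4-22-20-3-11-7-10-12 1z"/><path d="M447 16l-156 0 1 11-4 22-16 14 0 7 6 7 11 6 17 2 7 5 3 15 5 9-4 4 4 17 39-24 1-6 7-10 0-24 5-7 12 0 13-8 5 8 11 1 12 8 9-6-2-14 5-17 19 15 3 10 3 2 4-16-16-13z"/><path d="M398 391l-18 16-7 12-8 9-27 9-7 10 10 1 8 4 17-1 12-8 13 0 11 5 11-1 8 7 4 20 32 25 10-2 11-5 8 1 3 3 9-9 9-4 10-12 11-1-1-37-13-2-12 5-9 1-10 8-6 2-13-10-3-7-6-6-14-4-10-8-8-3-12-13-8-1z"/><path d="M265 379l-28 8-10 14-3 21-15 17-16 11 0 9-10 23 0 19 2 3 14-5 7 0 5 3-3 13 1 13 29 0 2-2 0-24 3-7 10-10 11-3 0-15 16-16-12-13 1-7-4-22 0-12 10-6 2-5-4-5z"/><path d="M85 105l-23 20-15-2-20 0-10 5-1 45 42 4 15-12 14 0 11 2 15 6 17 0 7 3 16-15-1-11-7-9 3-15-6-7-19-2z"/><path d="M398 56l-13 8-13 1-4 6 0 24-7 10-1 6-14 8-9 8-15 6-1 4 5 6 9 5 10 0 18 12 7 1 16-13 11 1 8-4 10 0 8-2 18 2 5-1 5-5-20-22 2-10-8-12 2-16-3-5-10-9-11-1z"/><path d="M391 443l-13 0-12 8-17 1-8-4-4 1 2 33 4 23 4 5 0 18 74-1 2-21-6-12 0-12 10-7-3-4-3-17-8-7-11 1z"/><path d="M101 16l-84 0-1 66 2 1 9-7 12 1 6 4 9 0 15-8 12 0 3-8-3-14 2-10 5-11 13-12z"/><path d="M527 128l-12 0-5 3-7-3-6 5-2 8-4-1-8 3-6 6 2 16 18 18-14 6 0 4 12 13-4 25 14 13 8-11 15-3z"/><path d="M22 412l-6 1 1 56 13-2 69-3 17-5 0-5 5-8 0-8-8-3-7-8-24 12-12 0-20-10-7-9-13-7z"/><path d="M99 464l-69 3-13 2-1 58 45 1 0-10 7-20 16-13 3-7 10-9z"/>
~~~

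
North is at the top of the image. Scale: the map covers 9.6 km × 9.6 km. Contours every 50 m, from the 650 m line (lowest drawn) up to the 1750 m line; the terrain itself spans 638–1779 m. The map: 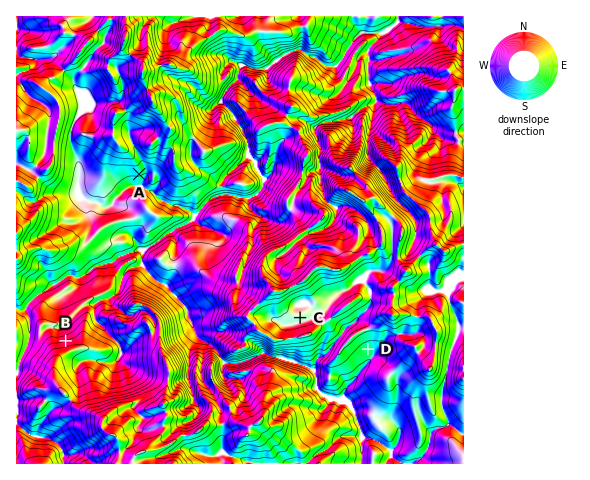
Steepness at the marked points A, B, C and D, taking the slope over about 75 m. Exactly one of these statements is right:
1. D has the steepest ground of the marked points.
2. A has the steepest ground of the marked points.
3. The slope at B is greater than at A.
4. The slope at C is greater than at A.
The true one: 3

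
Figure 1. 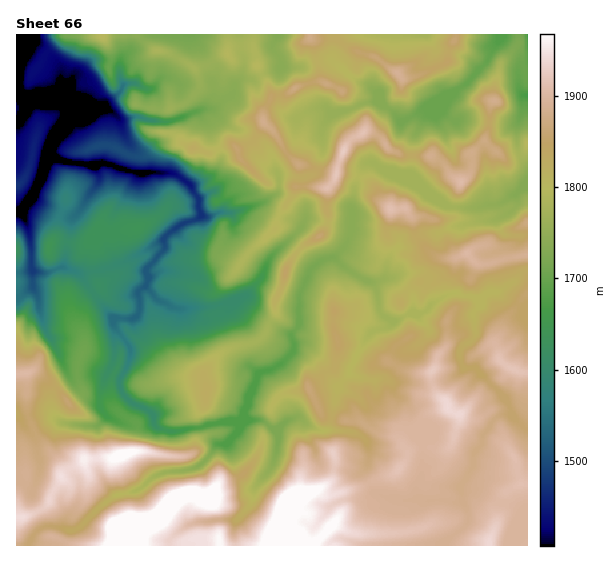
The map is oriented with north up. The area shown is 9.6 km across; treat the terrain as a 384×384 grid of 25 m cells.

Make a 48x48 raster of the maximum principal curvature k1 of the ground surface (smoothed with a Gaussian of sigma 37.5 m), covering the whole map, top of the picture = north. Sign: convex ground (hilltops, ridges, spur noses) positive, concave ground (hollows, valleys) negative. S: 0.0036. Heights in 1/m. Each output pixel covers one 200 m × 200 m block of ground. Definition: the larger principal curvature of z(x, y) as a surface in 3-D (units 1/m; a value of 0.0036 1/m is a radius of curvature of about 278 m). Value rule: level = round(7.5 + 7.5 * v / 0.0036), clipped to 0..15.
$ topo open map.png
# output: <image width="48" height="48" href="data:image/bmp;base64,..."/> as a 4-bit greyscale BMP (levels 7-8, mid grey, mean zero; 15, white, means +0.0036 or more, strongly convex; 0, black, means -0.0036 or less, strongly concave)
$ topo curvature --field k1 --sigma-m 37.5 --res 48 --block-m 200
<image width="48" height="48" href="data:image/bmp;base64,Qk32BAAAAAAAAHYAAAAoAAAAMAAAADAAAAABAAQAAAAAAIAEAAATCwAAEwsAABAAAAAAAAAAAAAAABEREQAiIiIAMzMzAERERABVVVUAZmZmAHd3dwCIiIgAmZmZAKqqqgC7u7sAzMzMAN3d3QDu7u4A////AJeau6mZuXeJiJuZiZiIqIiIiIiHiIineKead4iryYiImryJiamHi5qZmZqYiIipiLqJiom6re2HiIp4iLl4iqd4d3iJiIiJiJnJiLiZqIzHibvJeLqIh7l3iIiIiIiIh5aaiKqImIjdq7mYiKy5iZh4h4iIiIeIh5iLiZmZmIqs2sqXiJqryZqYiIiIh4iImIh6qJmZmniYmr28h3q3e4eJmYiIiIiHiIh5qaiZiImZl8yNyHm5eZiIiZiIiIiIiIiJiru83f///cp36XjKi5iYiJiIiIiIqIiZmamrzcmJvXeIvInazLmHiYiImHiJmIiYmofIiIh4vf2YvYqZiJeKmYd3iYeJh5qIiJyXi4v9uYmYm6iXuru4mYiHeomKiJl4nvmKyoeJrcuozal52JmIeIiZqpipeJl43ZisiaiYiqiYirh7p4qJiHh5qKiYiImJ+KmavKqIiaiYiby8iHmomJmamIqYiImNmKiay6mZiZiKioicmIiIh3iZeZiaiKy7ipiMipmZmZiIiIibmZiZiaq6qJiJqonpiZmciYiZmrmHmoiJmZiJqHd8iLmaiKrpmZmbioiZiKy6mJmJeamIiYebyJuZl82XmZmZqol4eImrupioeqiImrqHupipiN2KmZqJyZh3eIeHnIqIi4iIh6mJqIiZh+l5qJp4l7iYiYh3i8qIi5iJiKeZuHmJh515qZmbyciIeIh4e+d4i5mYmqmIq6eYmKp5qYiYmLmYmrmHavh4ioipmaiYiIiHibisqYmIqZuZmJ6pqNyIiomImJmZmal4ecebmIiImoqId5val694mYiZiHiHiJmIiOnMeZiInJu4iamrl6+XiYmZiImJqau7qPnbmYiIicmqibiLuIr4eIiImJiZm7iIm/jbmZiImpjKibmIzZi/yoiJmImXqJu6mOi7mKmIibqKyr2Ii8qI64d4p3mIl4mqyaiah4qImay4pp+aiLmHnIiIuZu+ypiIjYmKuIm5mZu92uiYmLp3rHd4zMuoiYiZi6eKuYiqiImruP67p42GnHisqrl3i5iIibiZuaiqiIrKfqqYjazd7aiamYiIjpiIiLt5u7q5p4mpirl4/ImXfMmqeHeJu9mHl42LuYeniYhnuaqfuHjLq+d4h4eayKqZyX2Jvcmb26mL7djKeI2ZZ/hmrO3Lmamdm4upqby7iZzuypvah7qIiOyI/JirnLzLnIm4iYmIi//7iYuYqOiIeK3c56eqiGvHm4mre3mYn+uqqHeprZd5iJjLp4mXlnjXepqruaiIu+7pmIiau3d4h4jKmJh3iWjZmpmJmIhr/8m8uYh3vIl4eKqYiql3icvOqqqZi5mv3ImnqYh6m8+4ieuYbMiIeJu7ibuZiYfvqMmXiXh5fWje3JqHi9uXiXq7e5uIh3n526h4qYiYqWeHp4mXrqncmoedfJqYiHrqmaebqZmoqYiol4is15qIy4qOnImZqqjYh824d4qIp4m5h4u6h4iYuqeJvYiv/u7aqph4eHqIqIi8qph3h4h4rJmXng=="/>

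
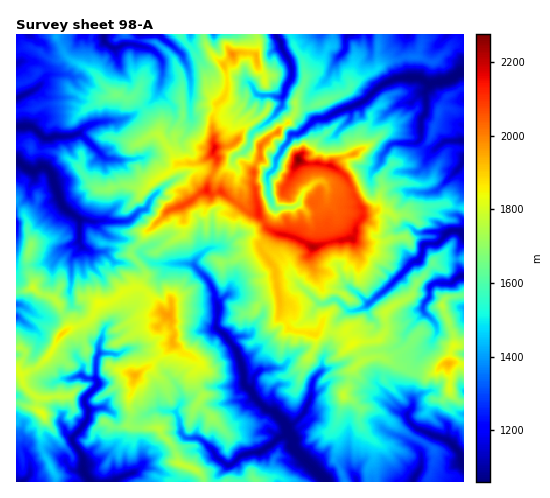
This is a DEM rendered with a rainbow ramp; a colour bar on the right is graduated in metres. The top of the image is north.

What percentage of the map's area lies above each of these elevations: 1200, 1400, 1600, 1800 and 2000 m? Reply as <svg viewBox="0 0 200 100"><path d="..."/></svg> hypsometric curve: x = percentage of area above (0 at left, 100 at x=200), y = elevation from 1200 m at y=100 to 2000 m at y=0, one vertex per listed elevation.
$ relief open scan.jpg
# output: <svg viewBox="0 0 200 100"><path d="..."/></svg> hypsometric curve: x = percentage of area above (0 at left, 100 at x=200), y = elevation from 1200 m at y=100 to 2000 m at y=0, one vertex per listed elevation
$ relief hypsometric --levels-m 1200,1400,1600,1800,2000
<svg viewBox="0 0 200 100"><path d="M180 100l-42-25-51-25-56-25-22-25"/></svg>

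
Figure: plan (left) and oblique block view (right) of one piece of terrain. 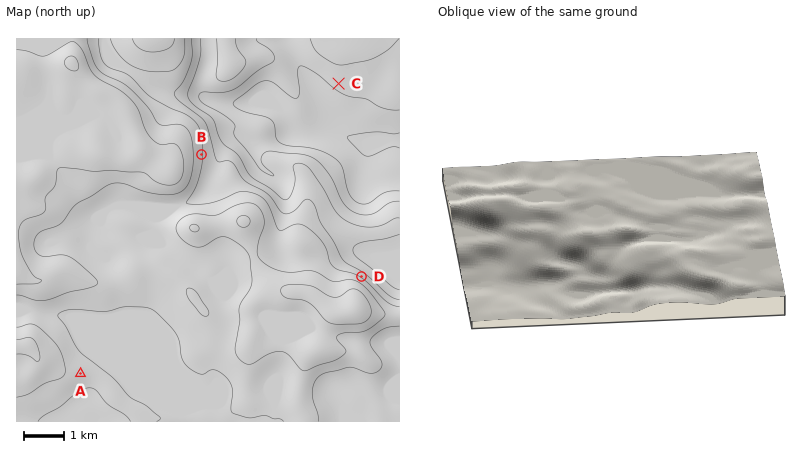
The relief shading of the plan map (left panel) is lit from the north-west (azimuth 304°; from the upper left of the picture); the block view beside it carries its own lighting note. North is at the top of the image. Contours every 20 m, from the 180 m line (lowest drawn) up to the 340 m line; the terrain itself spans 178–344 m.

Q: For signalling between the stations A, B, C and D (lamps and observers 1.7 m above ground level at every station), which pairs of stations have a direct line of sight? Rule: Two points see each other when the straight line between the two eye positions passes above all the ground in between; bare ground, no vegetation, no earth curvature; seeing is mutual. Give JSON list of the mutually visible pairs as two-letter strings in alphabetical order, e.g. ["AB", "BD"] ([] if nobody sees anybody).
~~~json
["BC", "CD"]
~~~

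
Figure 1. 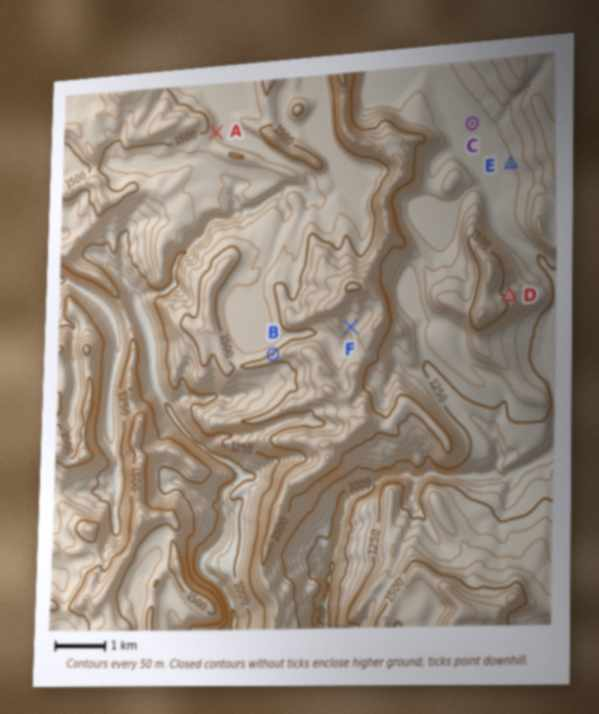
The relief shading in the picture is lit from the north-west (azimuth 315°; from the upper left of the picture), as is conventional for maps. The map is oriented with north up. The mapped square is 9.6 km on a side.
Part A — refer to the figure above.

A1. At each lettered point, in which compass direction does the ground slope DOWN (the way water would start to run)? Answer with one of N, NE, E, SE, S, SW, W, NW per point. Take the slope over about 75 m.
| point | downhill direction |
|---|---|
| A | E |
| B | NW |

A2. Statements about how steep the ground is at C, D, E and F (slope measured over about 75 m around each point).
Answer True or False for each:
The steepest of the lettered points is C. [False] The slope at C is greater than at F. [False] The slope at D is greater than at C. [True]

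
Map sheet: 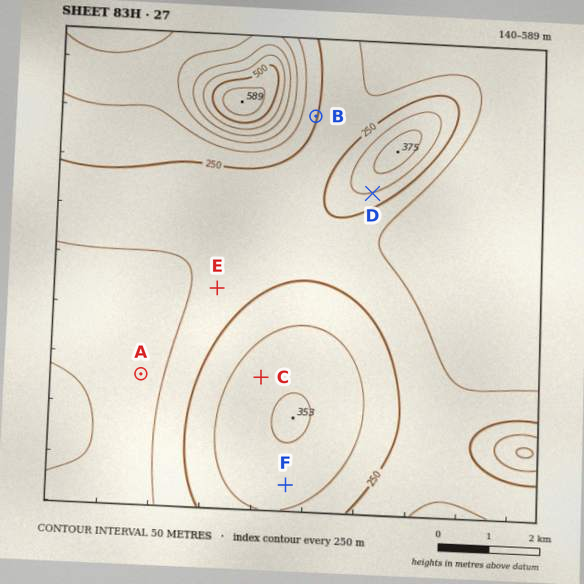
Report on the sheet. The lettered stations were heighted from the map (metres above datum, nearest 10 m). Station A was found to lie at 180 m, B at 250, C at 330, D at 300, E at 220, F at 330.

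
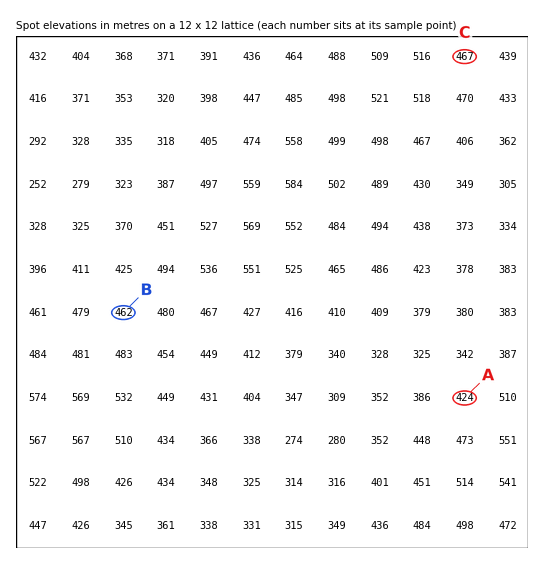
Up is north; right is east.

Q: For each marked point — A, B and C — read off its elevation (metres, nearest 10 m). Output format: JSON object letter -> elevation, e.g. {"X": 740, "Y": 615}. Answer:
{"A": 420, "B": 460, "C": 470}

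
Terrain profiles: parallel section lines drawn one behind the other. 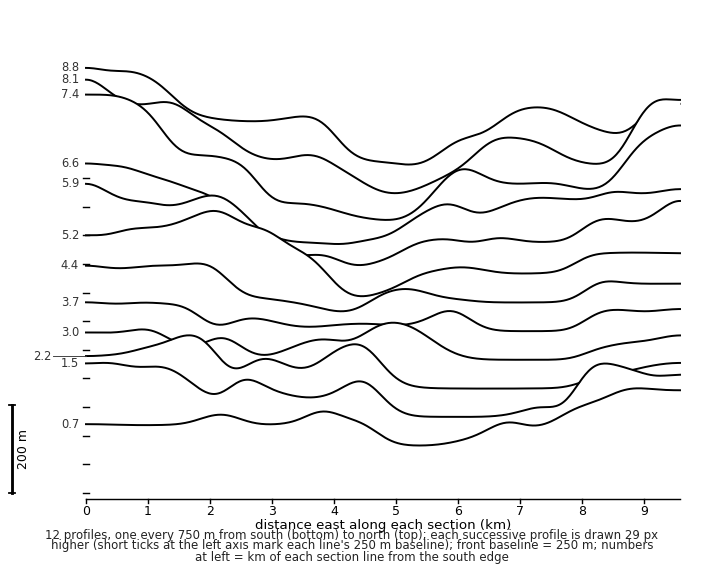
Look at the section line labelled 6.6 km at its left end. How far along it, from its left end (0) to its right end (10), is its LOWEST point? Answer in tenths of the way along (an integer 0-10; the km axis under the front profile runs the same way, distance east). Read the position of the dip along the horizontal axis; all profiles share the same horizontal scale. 4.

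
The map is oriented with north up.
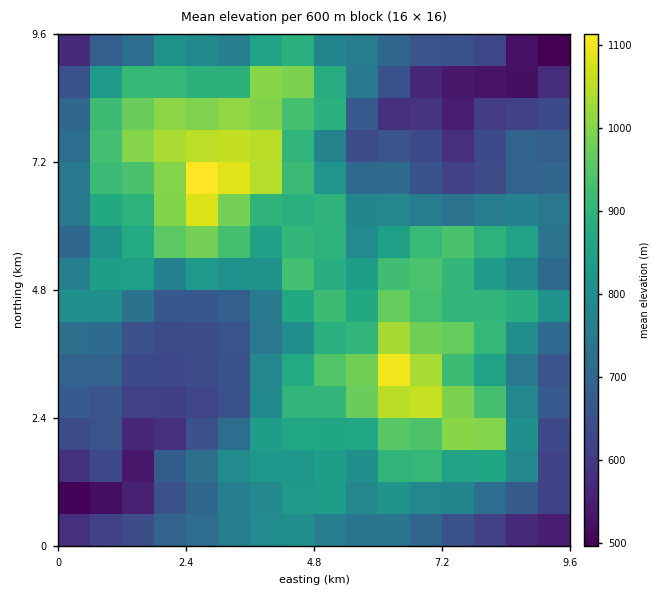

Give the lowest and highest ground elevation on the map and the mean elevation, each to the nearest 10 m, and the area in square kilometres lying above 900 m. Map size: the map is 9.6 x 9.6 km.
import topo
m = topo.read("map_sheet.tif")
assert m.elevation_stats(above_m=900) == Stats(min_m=460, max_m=1150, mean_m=790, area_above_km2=23.6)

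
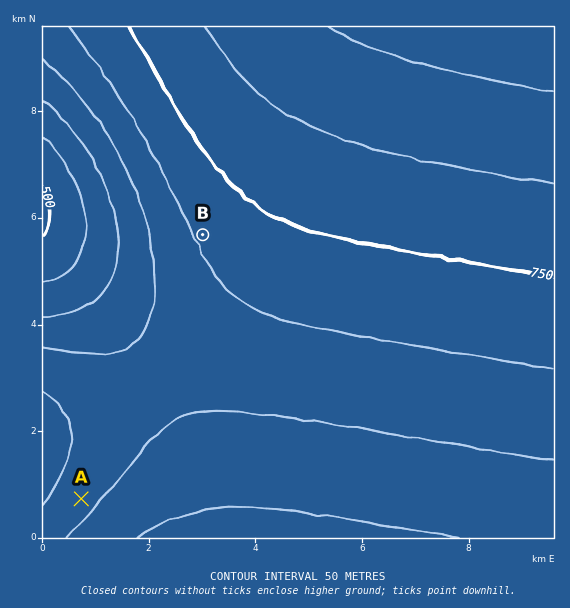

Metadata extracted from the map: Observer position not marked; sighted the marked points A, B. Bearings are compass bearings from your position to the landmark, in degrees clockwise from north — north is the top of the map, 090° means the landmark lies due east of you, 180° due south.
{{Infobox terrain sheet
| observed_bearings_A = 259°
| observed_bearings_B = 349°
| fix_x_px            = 248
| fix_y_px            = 466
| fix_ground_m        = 620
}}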